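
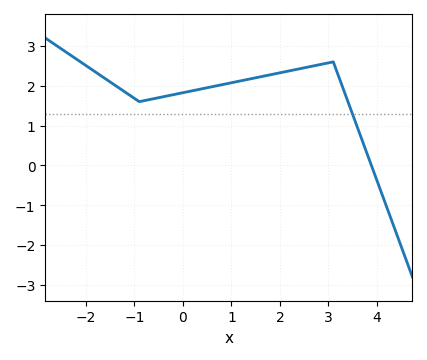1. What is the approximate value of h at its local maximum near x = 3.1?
2.6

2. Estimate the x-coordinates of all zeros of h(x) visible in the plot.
3.88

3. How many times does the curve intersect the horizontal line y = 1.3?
1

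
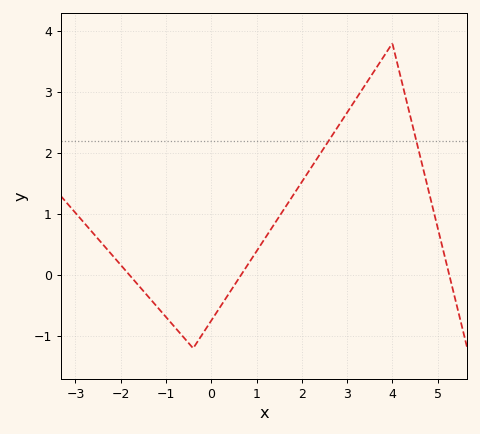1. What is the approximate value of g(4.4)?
2.59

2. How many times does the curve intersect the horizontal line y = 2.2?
2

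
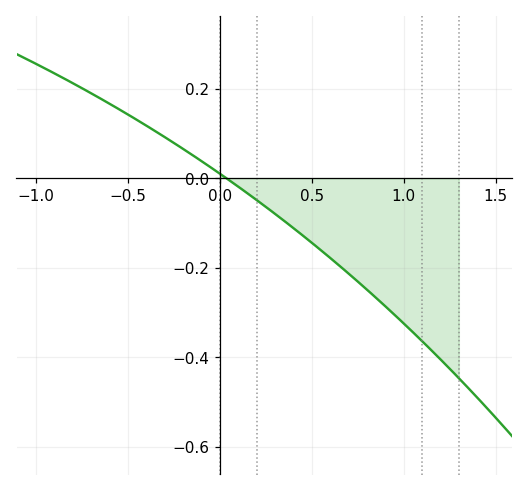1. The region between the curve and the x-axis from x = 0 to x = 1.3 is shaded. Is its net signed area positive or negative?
negative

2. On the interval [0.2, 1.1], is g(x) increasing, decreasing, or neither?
decreasing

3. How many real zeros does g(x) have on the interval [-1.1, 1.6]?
1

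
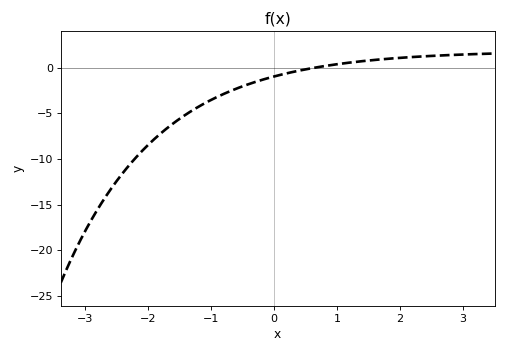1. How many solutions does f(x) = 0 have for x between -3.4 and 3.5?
1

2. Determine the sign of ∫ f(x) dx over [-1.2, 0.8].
negative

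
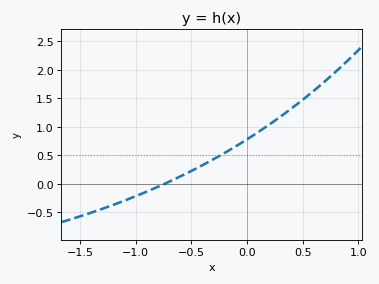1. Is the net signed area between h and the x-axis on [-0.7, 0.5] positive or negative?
positive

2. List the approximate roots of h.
-0.741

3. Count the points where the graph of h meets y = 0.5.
1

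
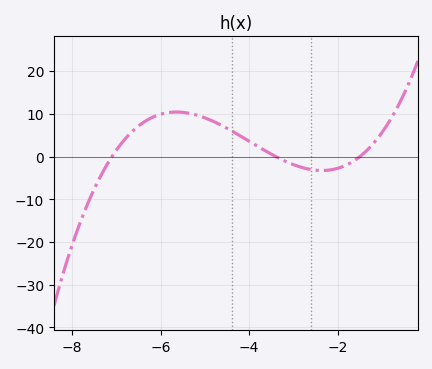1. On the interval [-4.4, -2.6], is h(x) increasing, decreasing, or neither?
decreasing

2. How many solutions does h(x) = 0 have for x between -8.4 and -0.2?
3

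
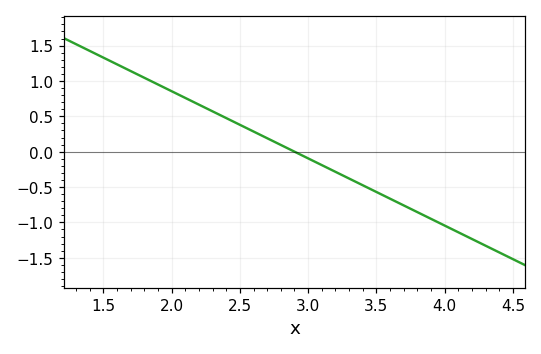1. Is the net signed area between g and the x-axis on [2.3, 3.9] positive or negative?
negative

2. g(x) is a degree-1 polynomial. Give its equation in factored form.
y = -0.95(x - 2.9)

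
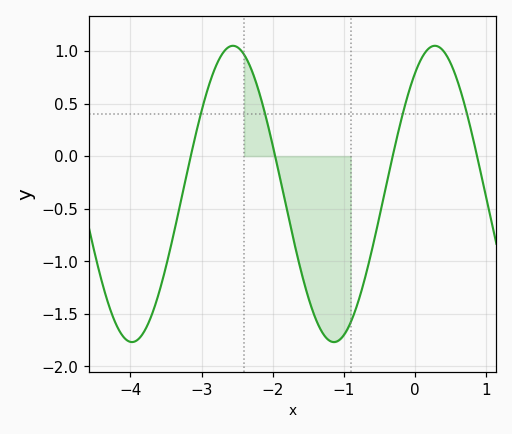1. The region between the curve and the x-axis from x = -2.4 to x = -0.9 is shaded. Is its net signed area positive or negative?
negative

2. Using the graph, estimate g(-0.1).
0.55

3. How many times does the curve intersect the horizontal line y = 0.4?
4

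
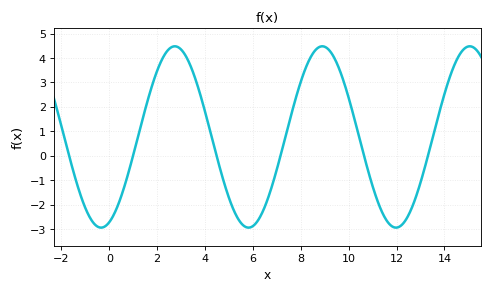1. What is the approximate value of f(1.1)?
0.401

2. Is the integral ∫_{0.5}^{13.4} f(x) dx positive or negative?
positive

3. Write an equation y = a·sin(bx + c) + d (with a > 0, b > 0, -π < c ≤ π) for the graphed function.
y = 3.71sin(1.02x - 1.22) + 0.77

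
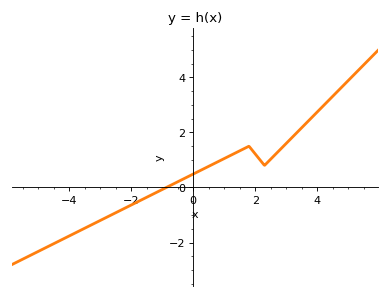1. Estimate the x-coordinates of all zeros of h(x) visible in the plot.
-0.8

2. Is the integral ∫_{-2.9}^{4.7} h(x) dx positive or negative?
positive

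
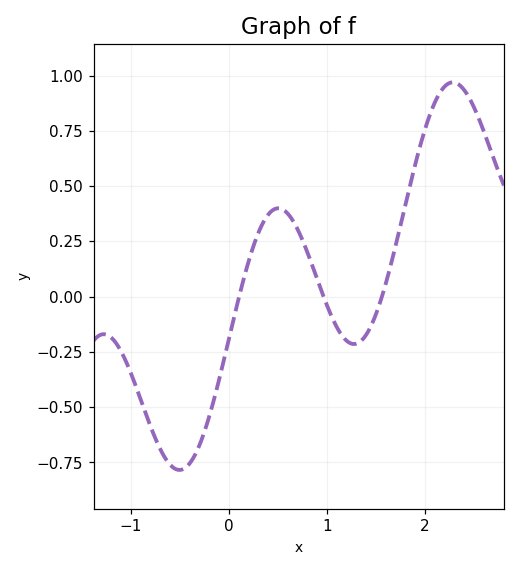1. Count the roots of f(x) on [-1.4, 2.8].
3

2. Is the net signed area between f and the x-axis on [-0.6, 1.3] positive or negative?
negative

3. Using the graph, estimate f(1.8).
0.4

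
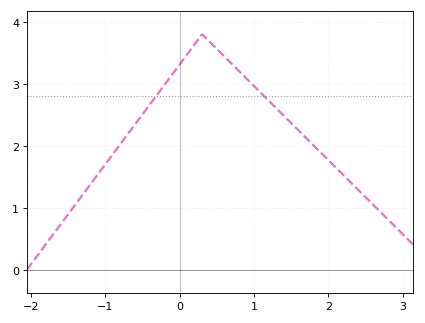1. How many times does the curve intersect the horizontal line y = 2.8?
2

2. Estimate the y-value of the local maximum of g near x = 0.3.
3.8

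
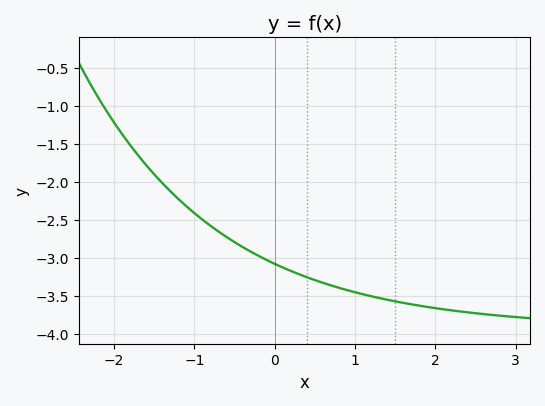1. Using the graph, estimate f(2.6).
-3.74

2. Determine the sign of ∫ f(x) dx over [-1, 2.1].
negative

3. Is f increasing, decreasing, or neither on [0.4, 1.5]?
decreasing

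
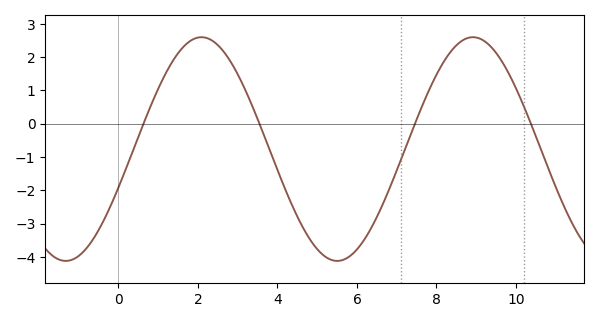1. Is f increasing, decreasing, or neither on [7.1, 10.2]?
neither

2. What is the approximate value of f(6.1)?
-3.63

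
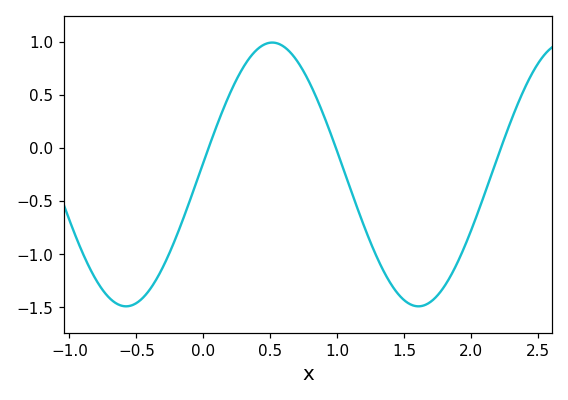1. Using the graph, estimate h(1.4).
-1.3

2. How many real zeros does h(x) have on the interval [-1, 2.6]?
3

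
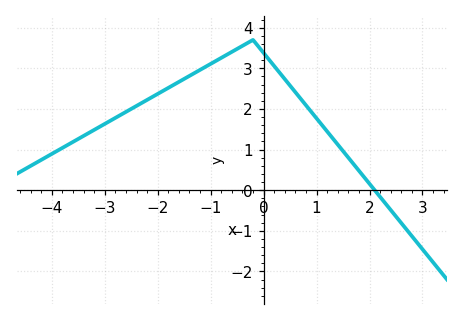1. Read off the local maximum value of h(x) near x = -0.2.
3.7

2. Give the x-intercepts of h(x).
2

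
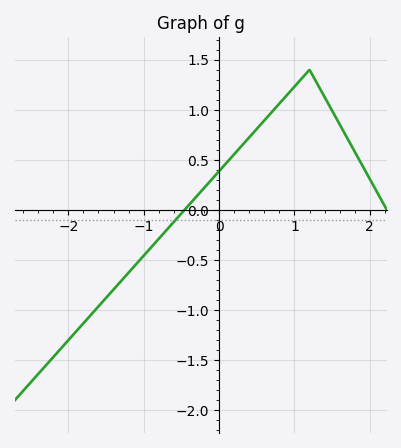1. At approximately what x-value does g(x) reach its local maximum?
1.2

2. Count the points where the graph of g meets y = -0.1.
1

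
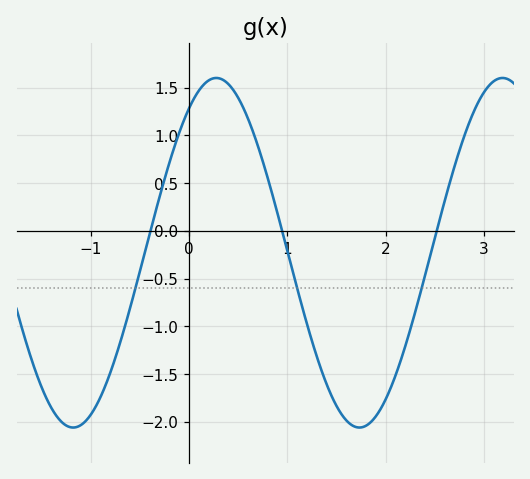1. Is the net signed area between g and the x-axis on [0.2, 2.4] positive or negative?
negative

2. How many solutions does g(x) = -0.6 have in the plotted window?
3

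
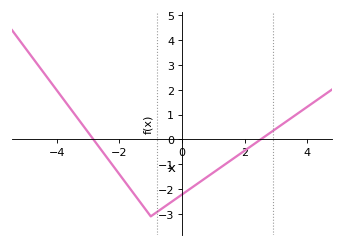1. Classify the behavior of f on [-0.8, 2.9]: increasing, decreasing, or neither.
increasing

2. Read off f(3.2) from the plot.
0.607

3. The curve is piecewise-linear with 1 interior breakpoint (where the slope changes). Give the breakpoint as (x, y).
(-1, -3.1)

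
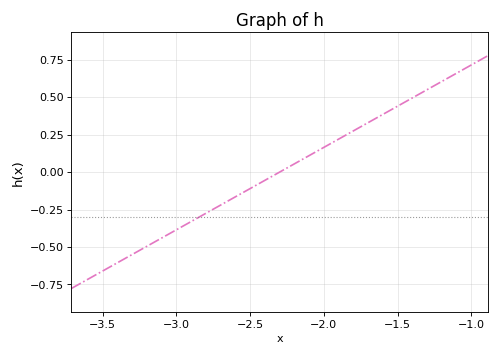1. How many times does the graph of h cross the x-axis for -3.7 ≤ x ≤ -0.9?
1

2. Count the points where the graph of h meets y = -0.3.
1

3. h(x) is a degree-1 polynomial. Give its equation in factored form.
y = 0.55(x + 2.3)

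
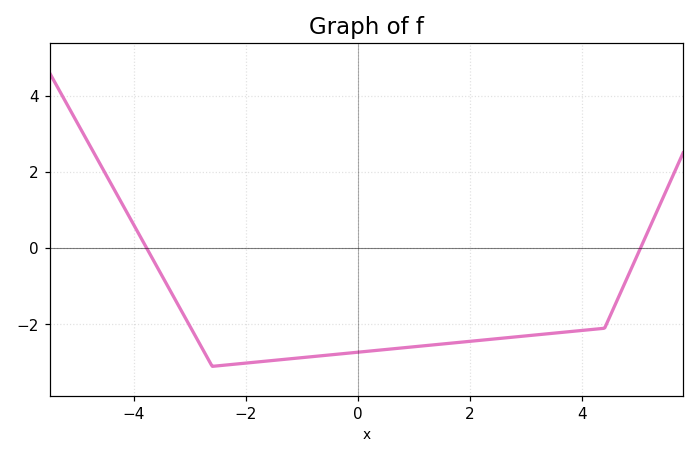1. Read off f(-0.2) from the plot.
-2.76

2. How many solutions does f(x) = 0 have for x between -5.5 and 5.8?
2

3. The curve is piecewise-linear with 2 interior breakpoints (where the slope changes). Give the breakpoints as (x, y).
(-2.6, -3.1); (4.4, -2.1)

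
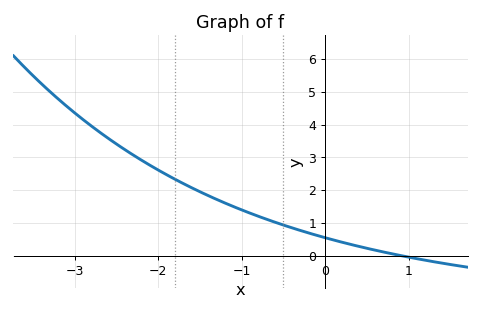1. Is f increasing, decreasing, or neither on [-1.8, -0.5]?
decreasing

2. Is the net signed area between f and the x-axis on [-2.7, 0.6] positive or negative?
positive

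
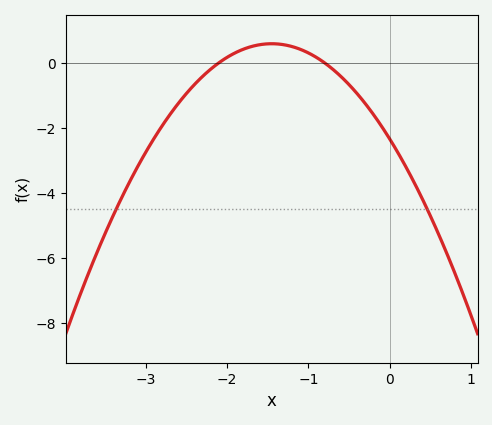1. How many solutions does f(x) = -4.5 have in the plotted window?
2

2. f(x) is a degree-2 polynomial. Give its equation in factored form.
y = -1.39(x + 2.1)(x + 0.8)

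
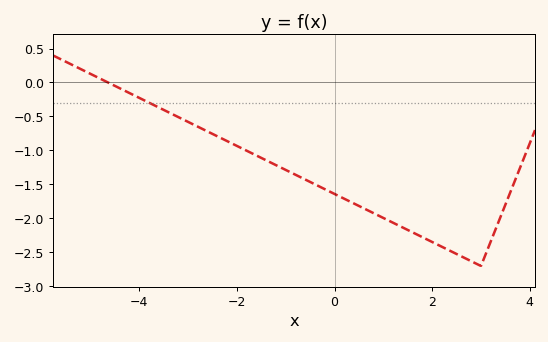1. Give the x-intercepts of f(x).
-4.64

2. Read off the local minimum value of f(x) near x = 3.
-2.7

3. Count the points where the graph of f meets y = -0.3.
1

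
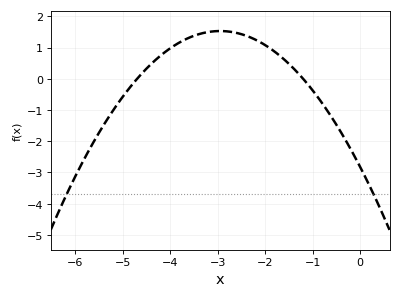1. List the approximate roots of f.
-4.7, -1.2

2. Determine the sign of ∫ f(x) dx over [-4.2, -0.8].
positive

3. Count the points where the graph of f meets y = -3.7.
2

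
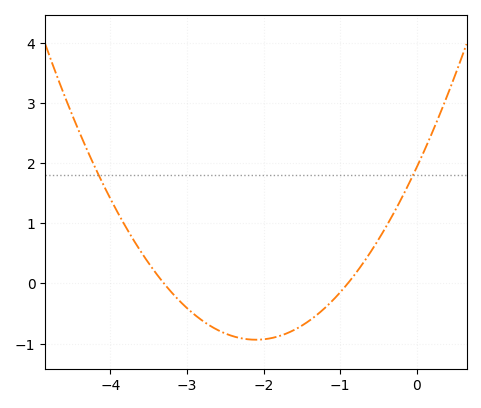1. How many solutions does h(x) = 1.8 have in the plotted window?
2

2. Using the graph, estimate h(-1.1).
-0.286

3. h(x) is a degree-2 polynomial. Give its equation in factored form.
y = 0.65(x + 3.3)(x + 0.9)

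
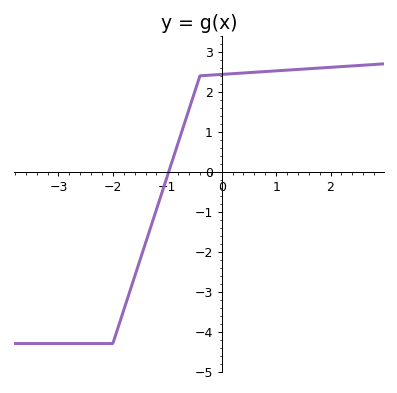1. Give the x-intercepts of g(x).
-0.973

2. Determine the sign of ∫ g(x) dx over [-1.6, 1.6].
positive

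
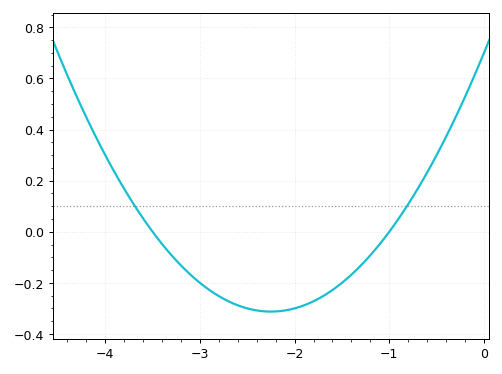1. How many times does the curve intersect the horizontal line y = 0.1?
2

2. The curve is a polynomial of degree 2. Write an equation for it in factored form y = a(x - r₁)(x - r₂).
y = 0.2(x + 3.5)(x + 1)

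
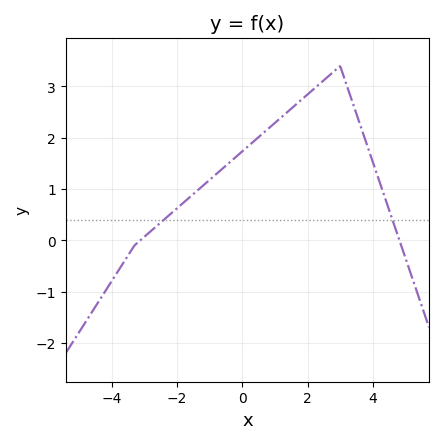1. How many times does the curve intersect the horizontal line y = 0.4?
2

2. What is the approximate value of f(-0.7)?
1.3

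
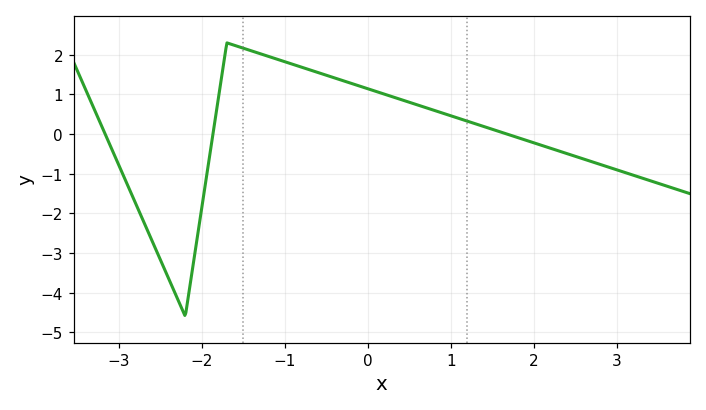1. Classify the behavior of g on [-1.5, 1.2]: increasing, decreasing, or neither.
decreasing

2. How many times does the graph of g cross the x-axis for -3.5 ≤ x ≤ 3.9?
3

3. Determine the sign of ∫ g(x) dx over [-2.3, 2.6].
positive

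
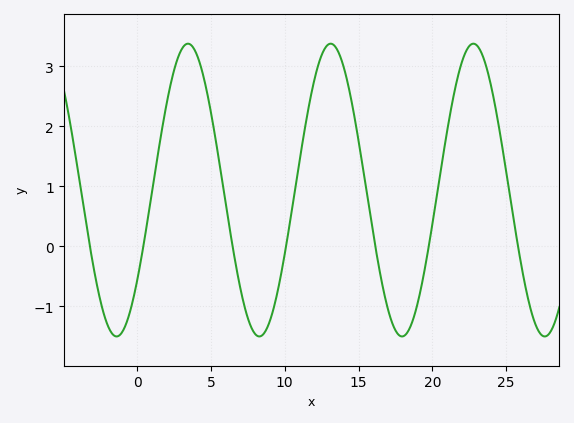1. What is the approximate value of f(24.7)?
1.7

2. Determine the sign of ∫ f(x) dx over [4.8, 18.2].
positive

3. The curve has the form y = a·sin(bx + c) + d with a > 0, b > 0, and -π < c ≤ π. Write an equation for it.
y = 2.44sin(0.65x - 0.67) + 0.94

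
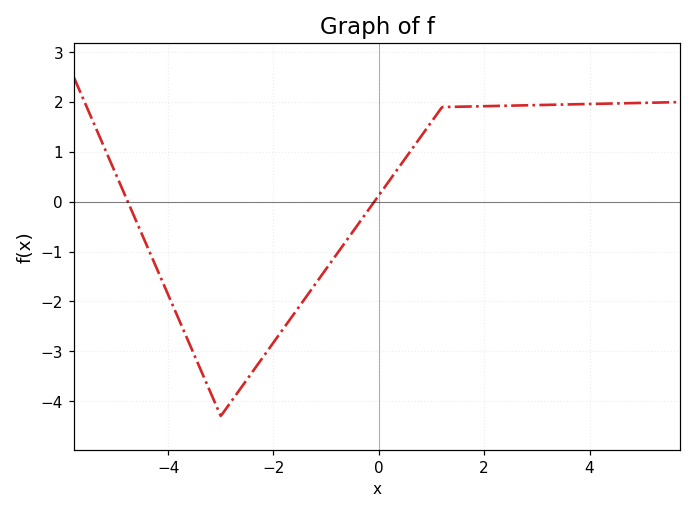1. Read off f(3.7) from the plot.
2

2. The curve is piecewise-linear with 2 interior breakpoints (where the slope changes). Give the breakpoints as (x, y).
(-3, -4.3); (1.2, 1.9)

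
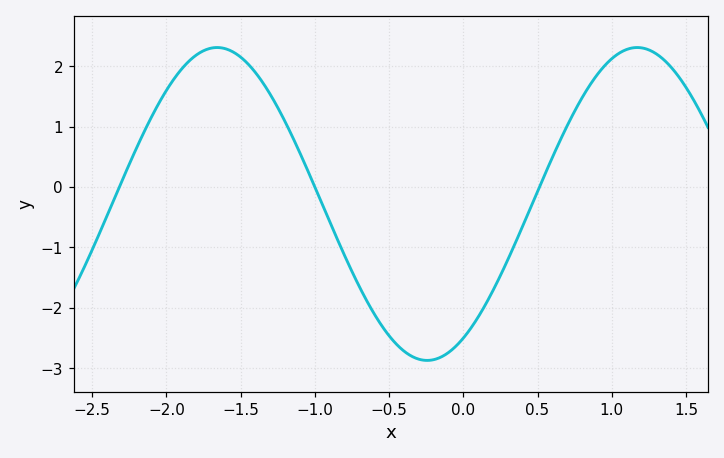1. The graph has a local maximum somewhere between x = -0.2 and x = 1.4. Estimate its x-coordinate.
1.2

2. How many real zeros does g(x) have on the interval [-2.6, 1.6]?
3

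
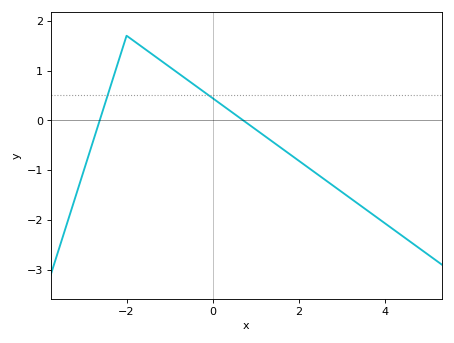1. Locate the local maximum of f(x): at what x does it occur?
-2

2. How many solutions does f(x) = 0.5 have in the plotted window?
2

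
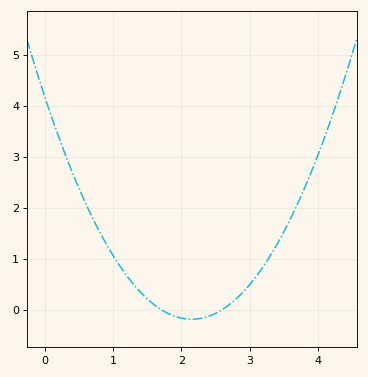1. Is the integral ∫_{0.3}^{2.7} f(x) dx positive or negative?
positive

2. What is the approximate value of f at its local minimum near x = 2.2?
-0.2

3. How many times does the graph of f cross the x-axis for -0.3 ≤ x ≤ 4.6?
2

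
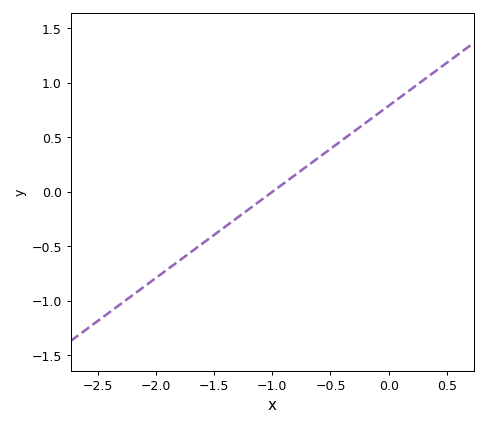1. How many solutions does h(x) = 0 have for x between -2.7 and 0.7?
1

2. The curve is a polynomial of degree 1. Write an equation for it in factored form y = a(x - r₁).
y = 0.79(x + 1)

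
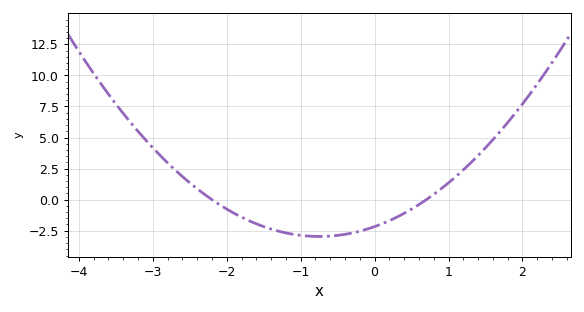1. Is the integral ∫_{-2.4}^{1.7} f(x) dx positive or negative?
negative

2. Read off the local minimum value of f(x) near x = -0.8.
-3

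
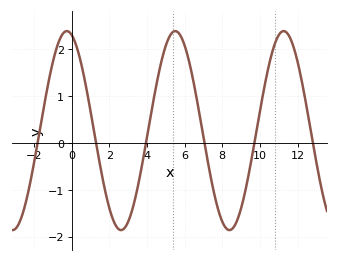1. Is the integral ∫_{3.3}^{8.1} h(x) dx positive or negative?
positive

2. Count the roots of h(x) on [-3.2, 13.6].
6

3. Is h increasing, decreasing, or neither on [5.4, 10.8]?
neither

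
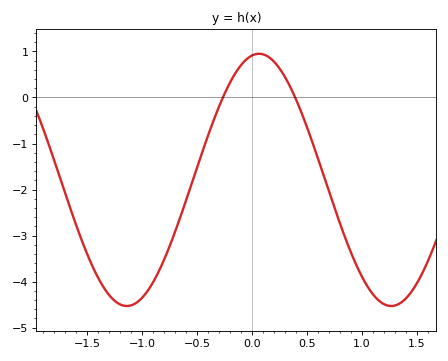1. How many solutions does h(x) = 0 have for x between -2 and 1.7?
2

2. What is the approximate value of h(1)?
-3.9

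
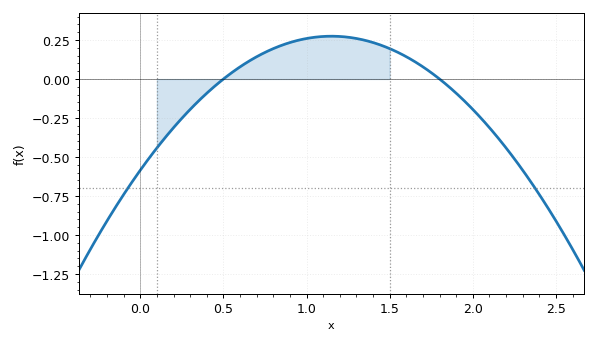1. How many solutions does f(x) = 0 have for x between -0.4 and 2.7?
2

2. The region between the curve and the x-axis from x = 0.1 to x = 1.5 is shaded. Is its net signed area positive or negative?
positive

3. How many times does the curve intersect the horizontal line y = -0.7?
2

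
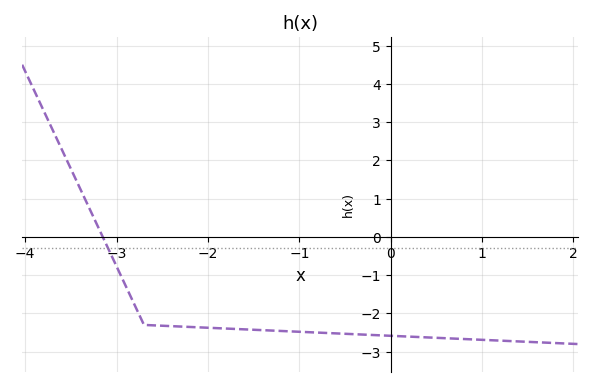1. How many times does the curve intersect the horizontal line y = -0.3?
1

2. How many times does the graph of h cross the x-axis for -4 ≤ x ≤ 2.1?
1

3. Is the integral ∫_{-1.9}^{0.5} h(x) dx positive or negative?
negative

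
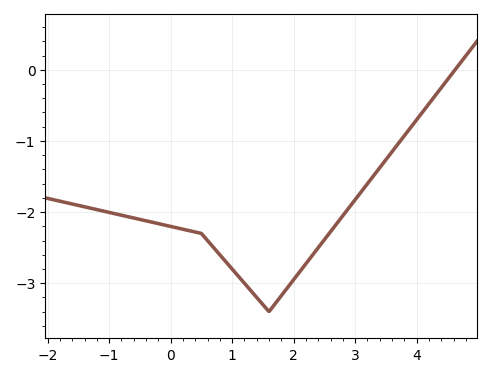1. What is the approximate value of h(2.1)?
-2.84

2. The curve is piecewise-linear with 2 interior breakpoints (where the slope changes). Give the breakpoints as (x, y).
(0.5, -2.3); (1.6, -3.4)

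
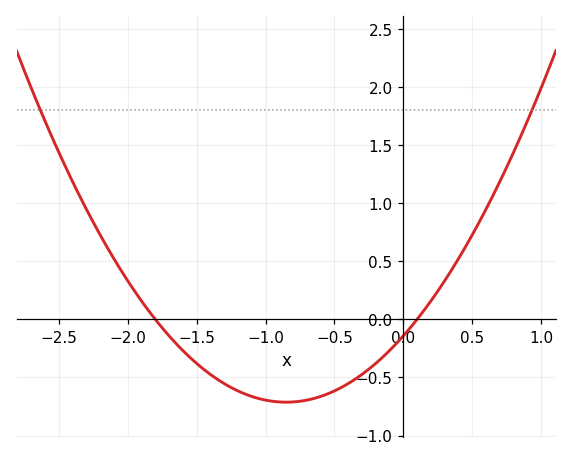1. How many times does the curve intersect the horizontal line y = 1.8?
2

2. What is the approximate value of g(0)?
-0.142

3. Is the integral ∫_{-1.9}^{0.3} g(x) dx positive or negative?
negative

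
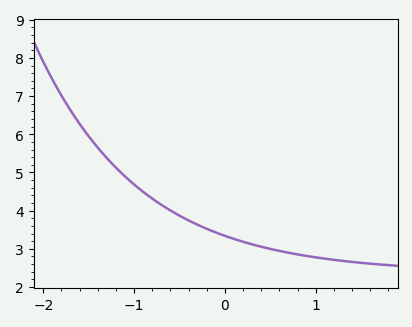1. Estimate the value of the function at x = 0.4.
3.1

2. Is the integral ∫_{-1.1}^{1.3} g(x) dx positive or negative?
positive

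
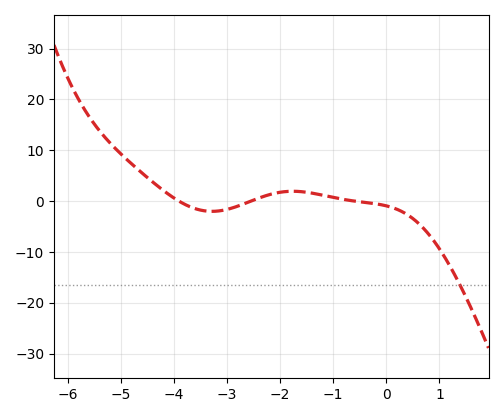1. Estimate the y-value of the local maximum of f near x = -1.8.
1.92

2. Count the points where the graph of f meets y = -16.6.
1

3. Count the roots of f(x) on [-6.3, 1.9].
3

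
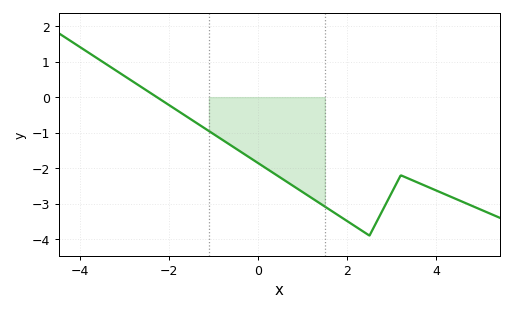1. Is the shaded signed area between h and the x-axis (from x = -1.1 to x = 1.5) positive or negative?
negative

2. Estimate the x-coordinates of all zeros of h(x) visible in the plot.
-2.2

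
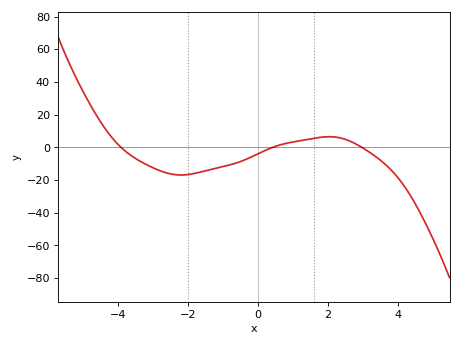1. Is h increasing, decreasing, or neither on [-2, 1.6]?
increasing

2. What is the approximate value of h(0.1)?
-4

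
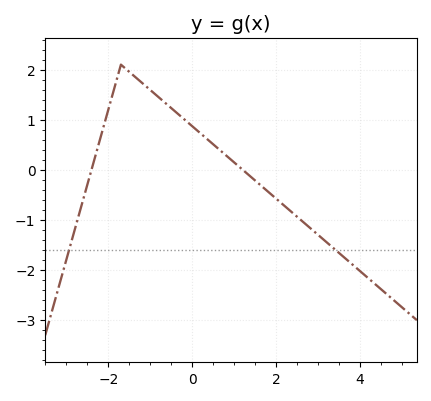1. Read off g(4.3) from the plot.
-2.2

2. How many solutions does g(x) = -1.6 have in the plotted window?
2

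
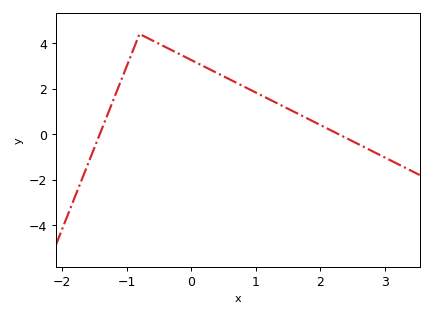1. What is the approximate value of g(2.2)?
0.2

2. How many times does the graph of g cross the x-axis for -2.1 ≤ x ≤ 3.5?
2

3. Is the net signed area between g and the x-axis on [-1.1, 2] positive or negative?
positive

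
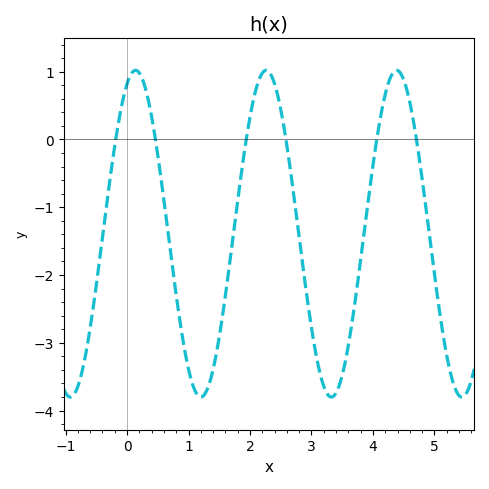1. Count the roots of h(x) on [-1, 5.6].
6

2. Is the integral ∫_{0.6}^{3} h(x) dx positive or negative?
negative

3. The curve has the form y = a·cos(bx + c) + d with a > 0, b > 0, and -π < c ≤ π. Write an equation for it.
y = 2.41cos(3x - 0.41) - 1.39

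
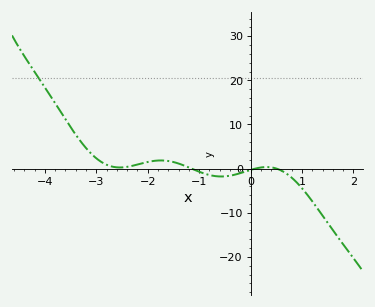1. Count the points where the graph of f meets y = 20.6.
1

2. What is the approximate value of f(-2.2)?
0.924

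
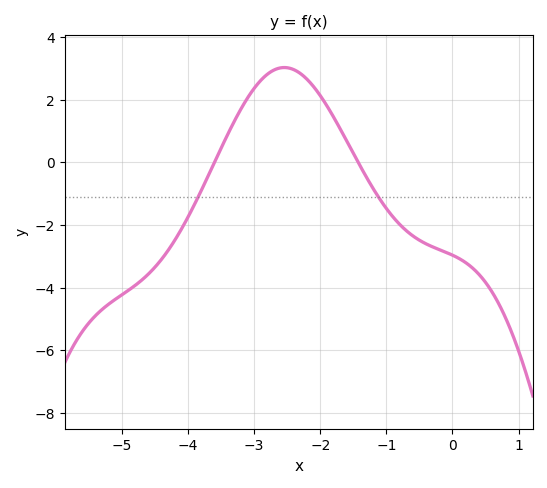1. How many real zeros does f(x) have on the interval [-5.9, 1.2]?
2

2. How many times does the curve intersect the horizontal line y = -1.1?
2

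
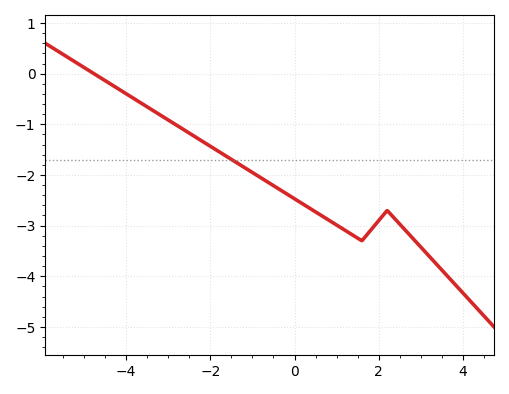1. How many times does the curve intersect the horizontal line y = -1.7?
1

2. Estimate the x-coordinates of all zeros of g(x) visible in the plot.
-4.8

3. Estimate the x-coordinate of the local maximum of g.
2.2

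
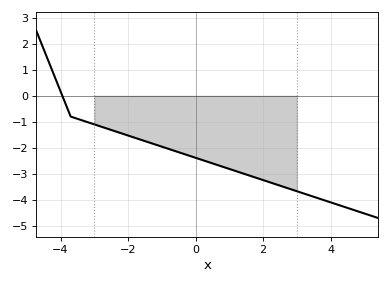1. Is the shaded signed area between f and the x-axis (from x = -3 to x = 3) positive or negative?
negative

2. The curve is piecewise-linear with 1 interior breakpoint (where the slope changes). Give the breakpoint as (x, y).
(-3.7, -0.8)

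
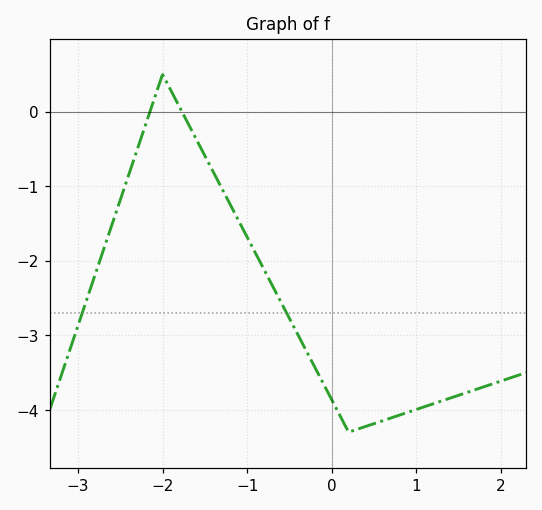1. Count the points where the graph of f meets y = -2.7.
2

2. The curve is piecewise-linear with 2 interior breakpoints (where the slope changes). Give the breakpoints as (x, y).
(-2, 0.5); (0.2, -4.3)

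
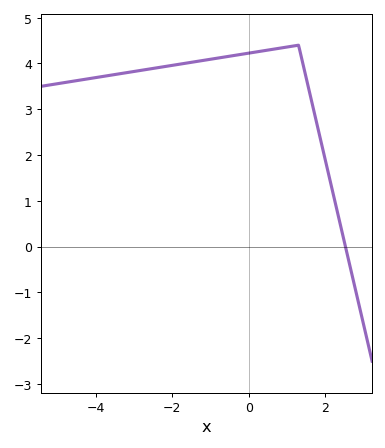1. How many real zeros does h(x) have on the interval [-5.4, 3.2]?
1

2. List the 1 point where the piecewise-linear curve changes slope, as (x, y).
(1.3, 4.4)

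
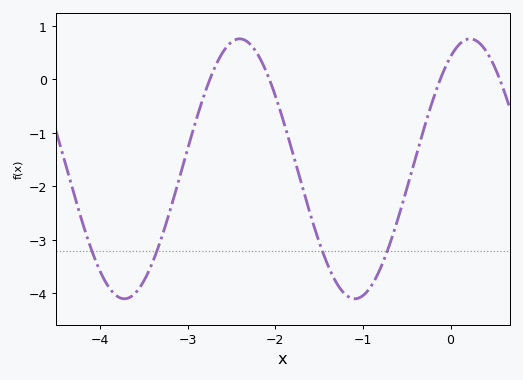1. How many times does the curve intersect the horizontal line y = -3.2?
4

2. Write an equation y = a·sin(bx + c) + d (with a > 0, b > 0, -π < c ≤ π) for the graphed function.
y = 2.43sin(2.4x + 1) - 1.67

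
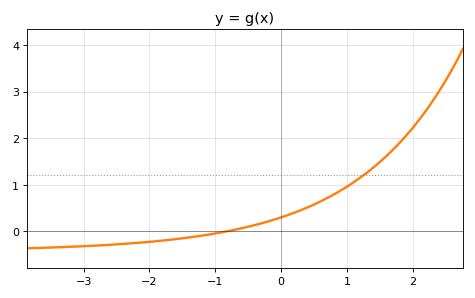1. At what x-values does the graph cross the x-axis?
-0.8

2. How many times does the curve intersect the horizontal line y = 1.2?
1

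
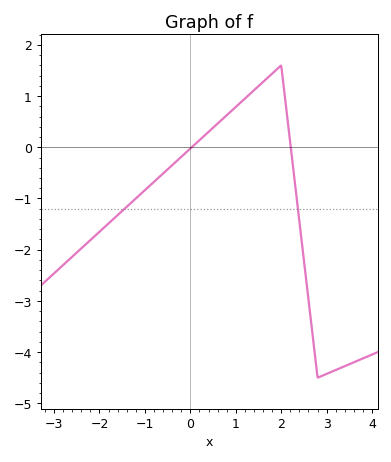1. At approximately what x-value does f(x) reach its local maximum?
2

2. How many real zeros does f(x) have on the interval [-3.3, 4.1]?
2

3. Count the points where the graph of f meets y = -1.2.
2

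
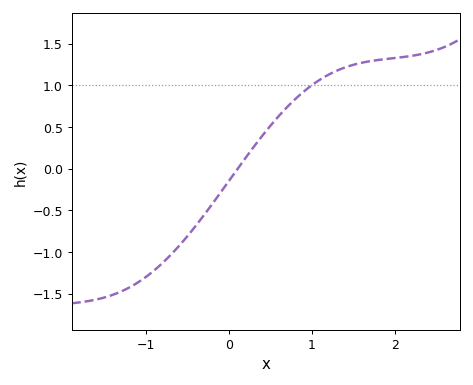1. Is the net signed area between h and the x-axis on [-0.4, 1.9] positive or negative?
positive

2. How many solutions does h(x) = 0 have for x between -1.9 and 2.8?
1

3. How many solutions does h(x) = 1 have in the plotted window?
1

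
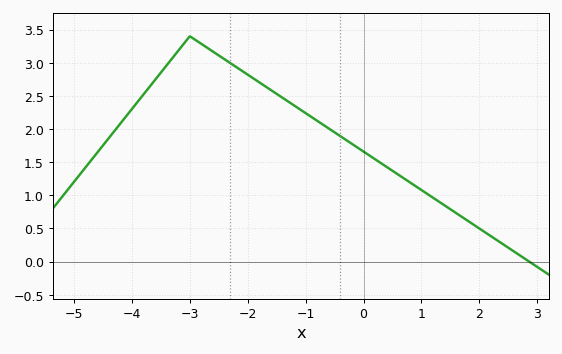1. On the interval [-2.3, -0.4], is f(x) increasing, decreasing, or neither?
decreasing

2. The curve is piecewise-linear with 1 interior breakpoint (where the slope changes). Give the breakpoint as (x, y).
(-3, 3.4)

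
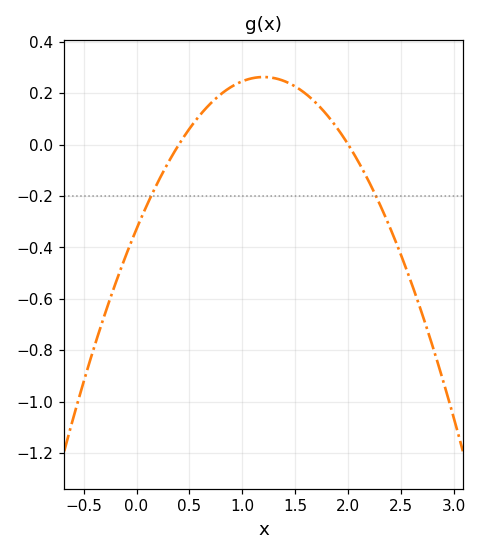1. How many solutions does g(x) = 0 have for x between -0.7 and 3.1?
2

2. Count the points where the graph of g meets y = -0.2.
2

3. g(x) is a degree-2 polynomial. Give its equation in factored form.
y = -0.41(x - 0.4)(x - 2)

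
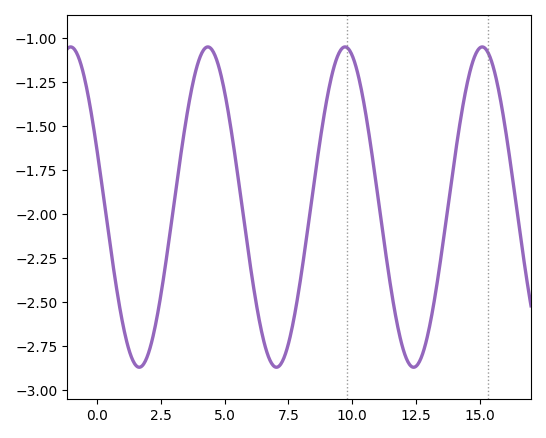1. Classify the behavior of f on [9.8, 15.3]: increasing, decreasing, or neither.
neither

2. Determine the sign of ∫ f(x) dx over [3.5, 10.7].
negative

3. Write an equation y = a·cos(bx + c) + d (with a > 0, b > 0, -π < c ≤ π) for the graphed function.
y = 0.91cos(1.17x + 1.2) - 1.96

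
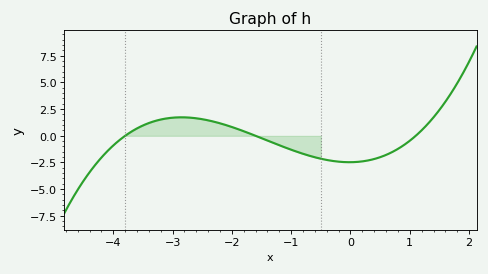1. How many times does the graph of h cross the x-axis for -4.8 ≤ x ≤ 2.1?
3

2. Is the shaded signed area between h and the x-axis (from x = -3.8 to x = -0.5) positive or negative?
positive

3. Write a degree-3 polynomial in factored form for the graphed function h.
y = 0.37(x + 3.8)(x + 1.6)(x - 1.1)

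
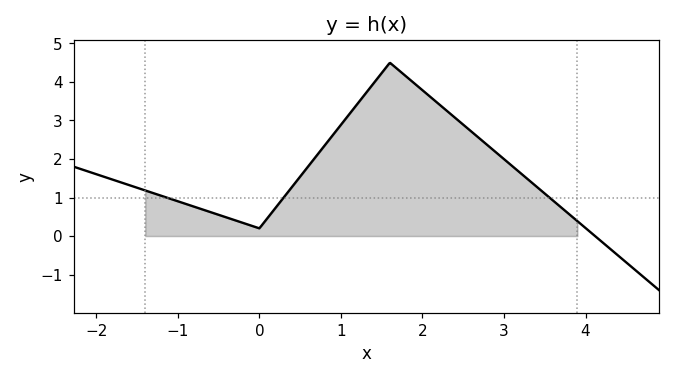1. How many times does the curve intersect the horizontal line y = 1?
3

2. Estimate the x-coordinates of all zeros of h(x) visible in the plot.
4.12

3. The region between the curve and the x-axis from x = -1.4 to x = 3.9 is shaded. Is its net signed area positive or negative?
positive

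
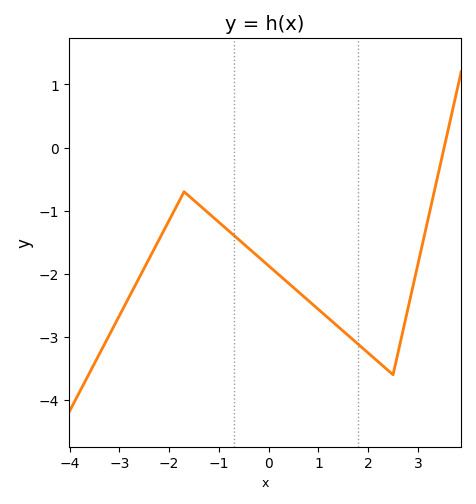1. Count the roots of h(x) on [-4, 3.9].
1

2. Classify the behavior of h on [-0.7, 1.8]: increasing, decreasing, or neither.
decreasing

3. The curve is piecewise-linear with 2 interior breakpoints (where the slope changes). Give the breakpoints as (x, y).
(-1.7, -0.7); (2.5, -3.6)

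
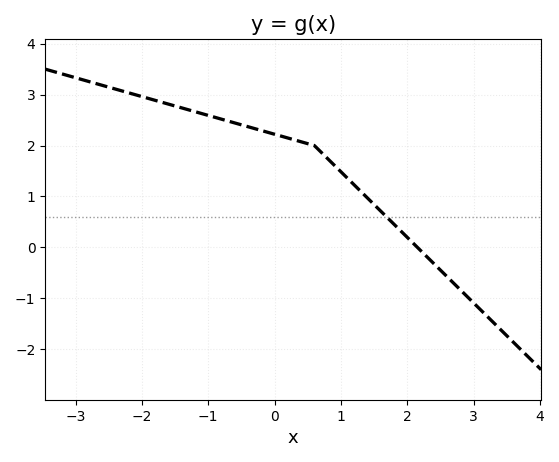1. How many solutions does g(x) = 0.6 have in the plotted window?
1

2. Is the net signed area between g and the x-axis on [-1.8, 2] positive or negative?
positive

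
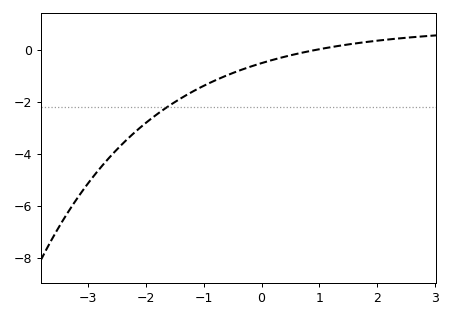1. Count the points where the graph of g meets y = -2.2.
1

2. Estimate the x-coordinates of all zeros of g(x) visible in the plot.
0.965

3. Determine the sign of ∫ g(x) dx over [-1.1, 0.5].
negative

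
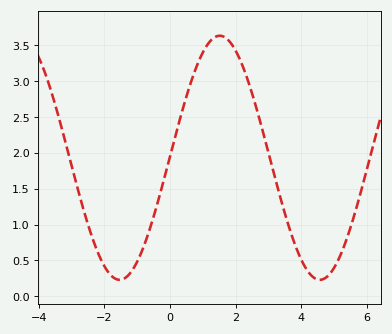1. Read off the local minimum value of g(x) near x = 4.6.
0.23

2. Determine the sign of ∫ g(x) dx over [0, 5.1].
positive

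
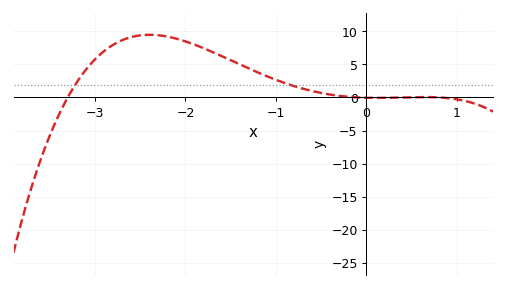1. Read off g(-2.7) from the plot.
8.5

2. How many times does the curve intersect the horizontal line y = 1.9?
2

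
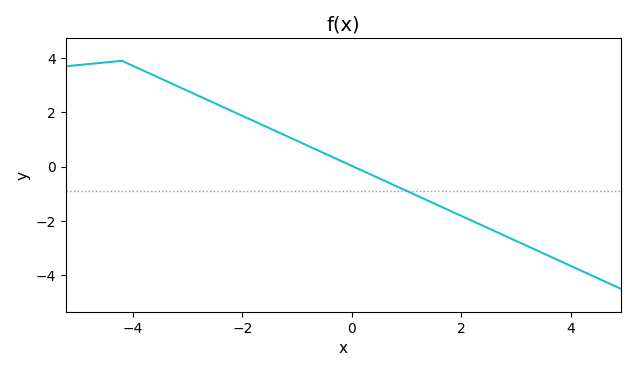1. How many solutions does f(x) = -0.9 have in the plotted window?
1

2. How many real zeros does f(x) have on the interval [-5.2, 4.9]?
1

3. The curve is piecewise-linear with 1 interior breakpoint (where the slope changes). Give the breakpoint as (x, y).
(-4.2, 3.9)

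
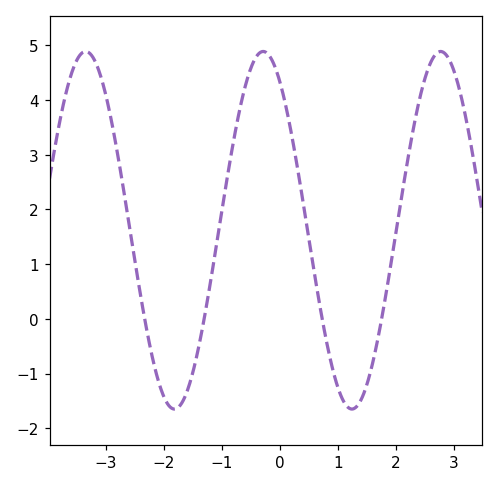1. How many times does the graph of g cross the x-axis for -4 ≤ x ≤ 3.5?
4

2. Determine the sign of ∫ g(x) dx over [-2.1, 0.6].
positive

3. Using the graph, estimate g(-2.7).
2.4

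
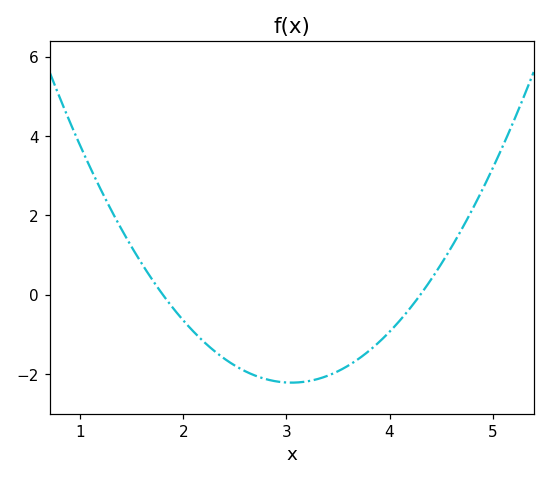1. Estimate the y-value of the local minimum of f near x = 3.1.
-2.22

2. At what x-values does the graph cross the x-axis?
1.8, 4.3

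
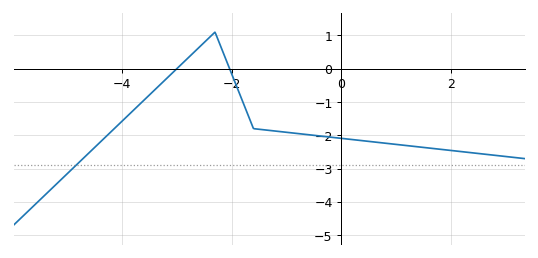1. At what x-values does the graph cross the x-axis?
-3, -2.03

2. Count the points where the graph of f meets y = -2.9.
1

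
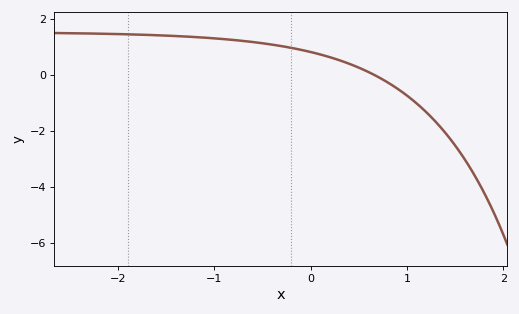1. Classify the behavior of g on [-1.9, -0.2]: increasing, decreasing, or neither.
decreasing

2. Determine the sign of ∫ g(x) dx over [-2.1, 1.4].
positive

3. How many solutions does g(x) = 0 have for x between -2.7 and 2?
1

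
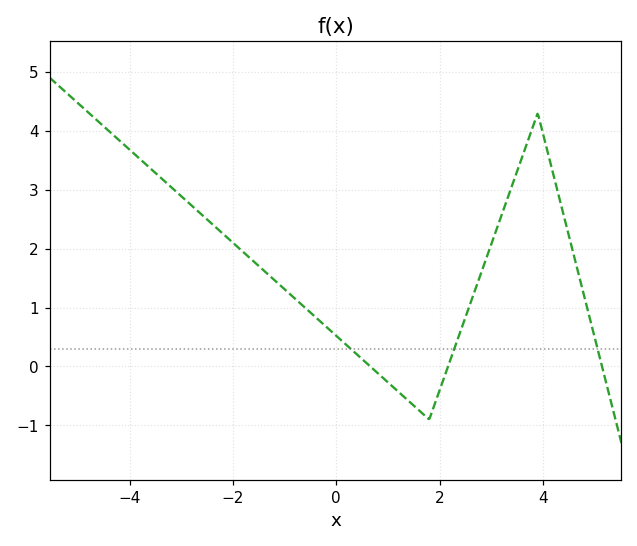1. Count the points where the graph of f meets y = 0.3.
3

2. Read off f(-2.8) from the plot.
2.73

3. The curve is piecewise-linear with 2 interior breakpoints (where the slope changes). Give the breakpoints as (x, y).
(1.8, -0.9); (3.9, 4.3)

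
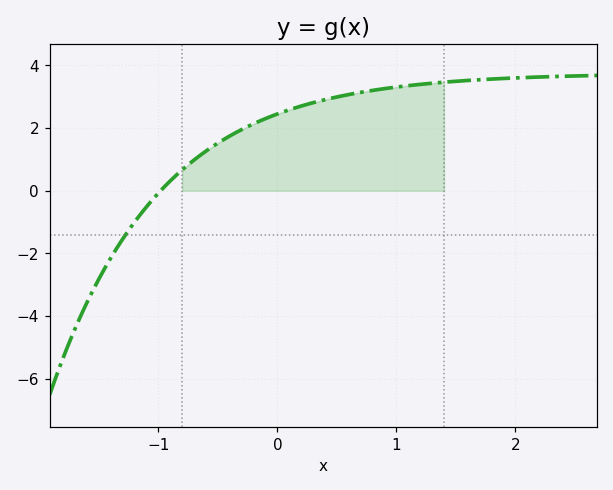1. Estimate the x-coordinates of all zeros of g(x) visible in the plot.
-1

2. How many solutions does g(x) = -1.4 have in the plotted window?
1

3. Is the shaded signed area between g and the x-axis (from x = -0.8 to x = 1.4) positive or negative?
positive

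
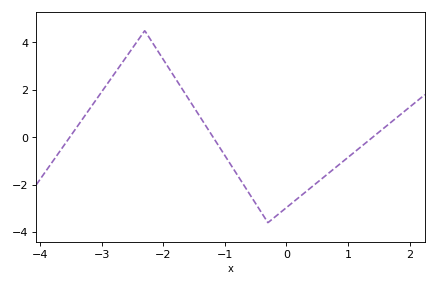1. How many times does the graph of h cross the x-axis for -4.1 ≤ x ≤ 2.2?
3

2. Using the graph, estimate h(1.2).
-0.422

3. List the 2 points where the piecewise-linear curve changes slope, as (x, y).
(-2.3, 4.5); (-0.3, -3.6)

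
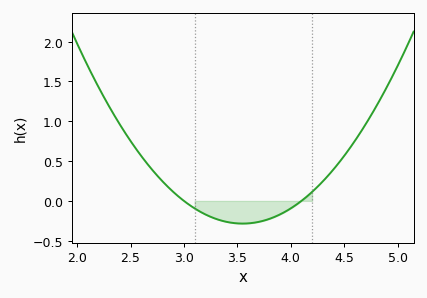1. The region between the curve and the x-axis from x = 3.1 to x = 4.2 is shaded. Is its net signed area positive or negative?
negative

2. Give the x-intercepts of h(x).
3, 4.1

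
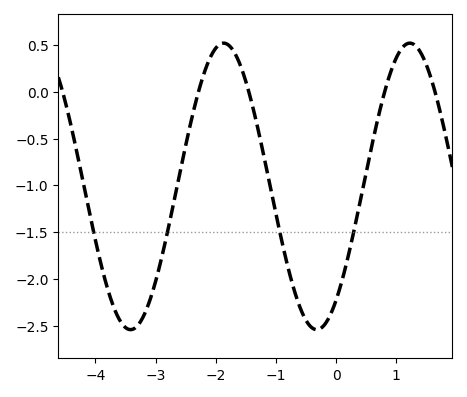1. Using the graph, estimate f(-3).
-2.03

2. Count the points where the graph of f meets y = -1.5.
4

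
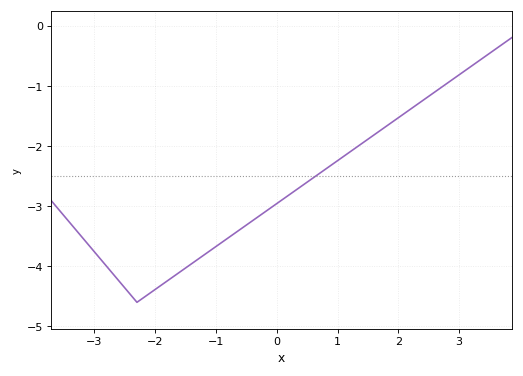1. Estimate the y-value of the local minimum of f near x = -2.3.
-4.6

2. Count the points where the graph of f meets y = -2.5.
1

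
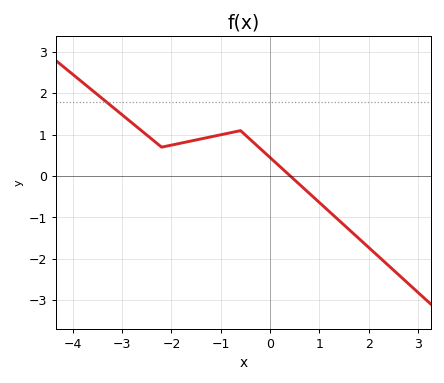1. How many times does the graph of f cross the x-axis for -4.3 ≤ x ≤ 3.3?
1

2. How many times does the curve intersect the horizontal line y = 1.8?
1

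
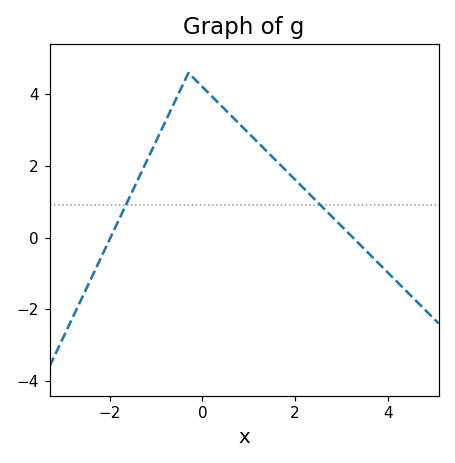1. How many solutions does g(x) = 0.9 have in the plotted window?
2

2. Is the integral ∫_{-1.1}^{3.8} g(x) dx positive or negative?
positive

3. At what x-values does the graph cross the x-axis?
-1.98, 3.24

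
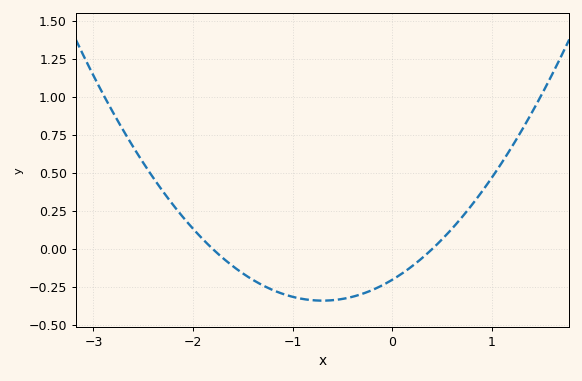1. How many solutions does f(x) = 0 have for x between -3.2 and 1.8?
2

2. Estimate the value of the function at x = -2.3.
0.38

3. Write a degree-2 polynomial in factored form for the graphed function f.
y = 0.28(x + 1.8)(x - 0.4)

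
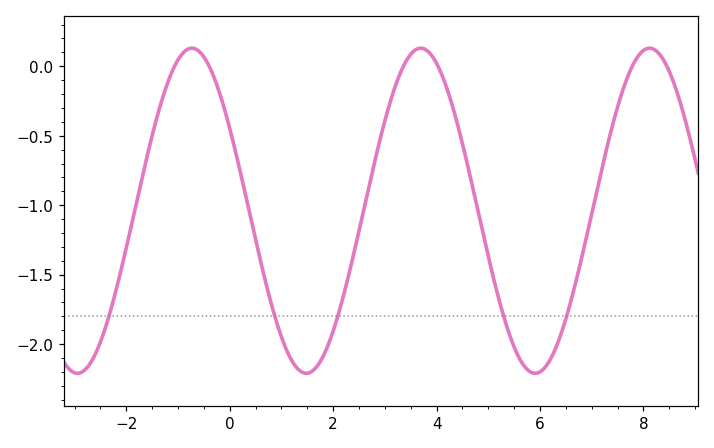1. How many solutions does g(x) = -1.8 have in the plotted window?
5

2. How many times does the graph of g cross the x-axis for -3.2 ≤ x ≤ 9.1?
6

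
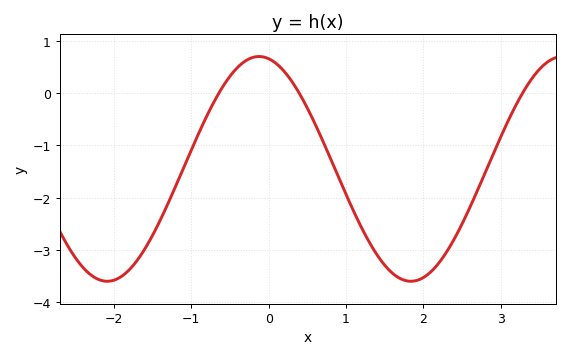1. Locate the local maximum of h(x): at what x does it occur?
-0.1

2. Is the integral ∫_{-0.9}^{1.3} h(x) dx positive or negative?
negative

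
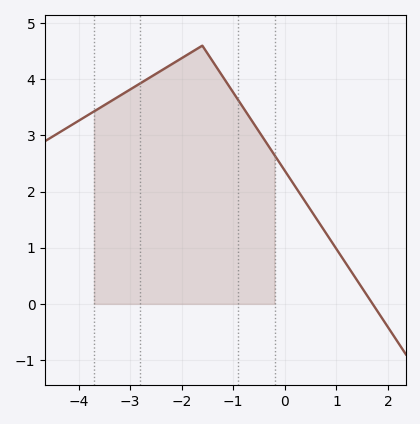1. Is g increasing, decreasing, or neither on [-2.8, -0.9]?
neither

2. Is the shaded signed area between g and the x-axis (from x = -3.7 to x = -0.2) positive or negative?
positive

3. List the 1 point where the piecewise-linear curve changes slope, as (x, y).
(-1.6, 4.6)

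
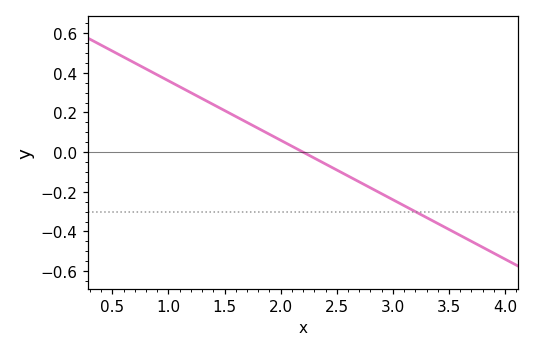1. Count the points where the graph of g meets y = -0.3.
1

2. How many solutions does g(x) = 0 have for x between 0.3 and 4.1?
1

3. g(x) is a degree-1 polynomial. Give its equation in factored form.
y = -0.3(x - 2.2)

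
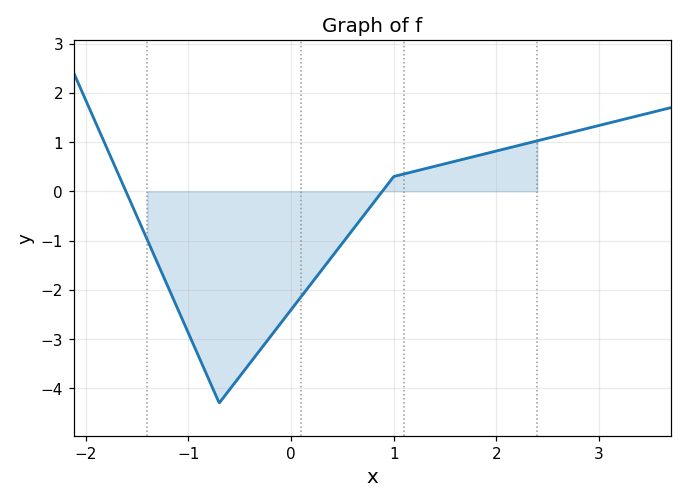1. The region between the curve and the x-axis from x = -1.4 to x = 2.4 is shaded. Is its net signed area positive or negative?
negative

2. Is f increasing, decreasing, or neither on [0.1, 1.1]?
increasing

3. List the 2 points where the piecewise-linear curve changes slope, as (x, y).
(-0.7, -4.3); (1, 0.3)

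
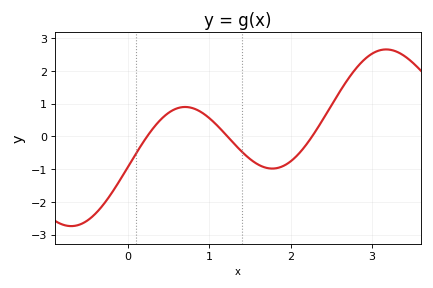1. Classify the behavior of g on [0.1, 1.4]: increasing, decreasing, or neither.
neither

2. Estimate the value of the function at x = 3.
2.52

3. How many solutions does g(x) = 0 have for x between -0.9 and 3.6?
3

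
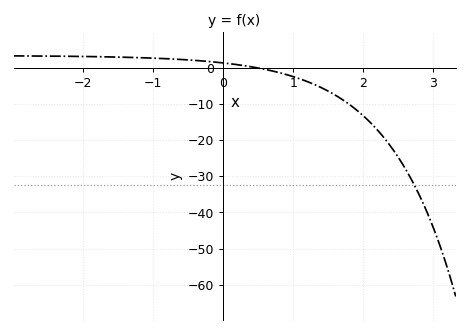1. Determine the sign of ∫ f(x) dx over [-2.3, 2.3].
negative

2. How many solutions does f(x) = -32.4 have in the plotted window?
1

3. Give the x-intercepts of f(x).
0.478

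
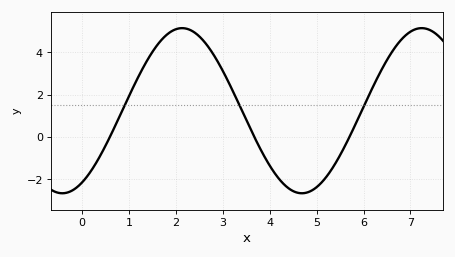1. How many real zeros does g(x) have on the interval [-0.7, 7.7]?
3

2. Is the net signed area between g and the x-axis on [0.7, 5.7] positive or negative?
positive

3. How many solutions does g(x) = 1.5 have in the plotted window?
3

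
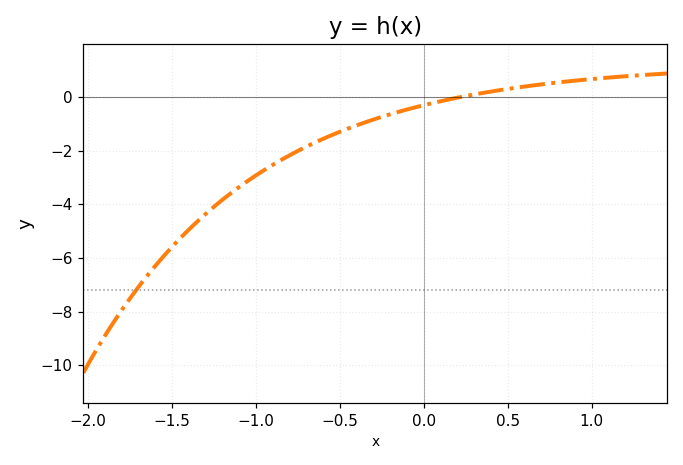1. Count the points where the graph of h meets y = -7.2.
1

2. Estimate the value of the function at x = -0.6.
-1.57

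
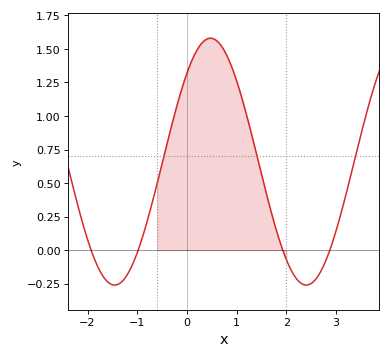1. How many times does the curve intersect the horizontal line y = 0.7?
3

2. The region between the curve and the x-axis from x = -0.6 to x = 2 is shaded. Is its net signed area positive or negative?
positive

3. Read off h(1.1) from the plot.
1.15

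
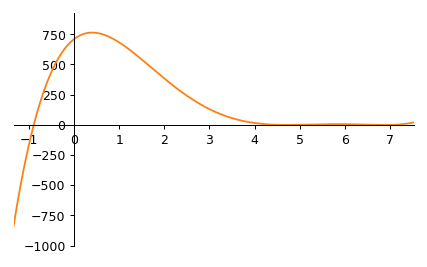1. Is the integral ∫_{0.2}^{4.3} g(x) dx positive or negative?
positive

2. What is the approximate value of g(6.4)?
0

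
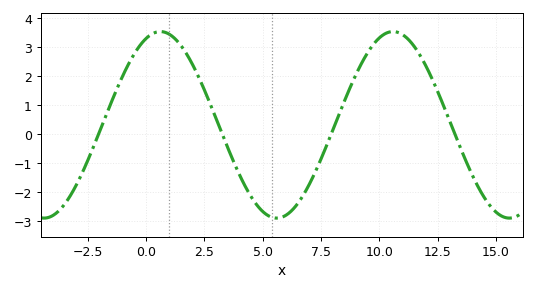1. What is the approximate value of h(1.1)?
3.39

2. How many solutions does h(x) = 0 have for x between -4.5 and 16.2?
4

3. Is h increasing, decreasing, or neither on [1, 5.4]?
decreasing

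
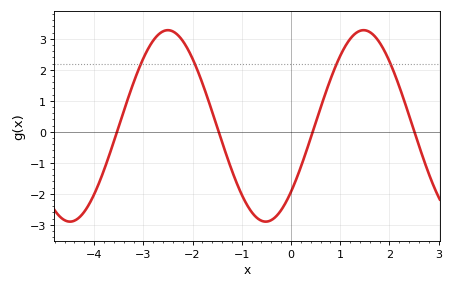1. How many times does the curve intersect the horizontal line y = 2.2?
4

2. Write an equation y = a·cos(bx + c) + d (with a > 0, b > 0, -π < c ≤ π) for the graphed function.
y = 3.09cos(1.6x - 2.3) + 0.19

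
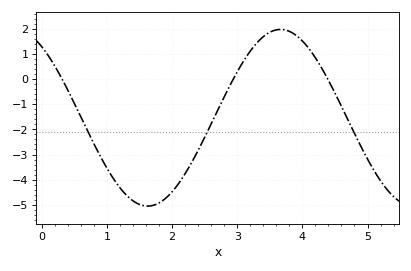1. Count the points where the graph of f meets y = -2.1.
3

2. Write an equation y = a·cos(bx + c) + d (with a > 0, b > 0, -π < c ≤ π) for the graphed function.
y = 3.51cos(1.5x + 0.64) - 1.54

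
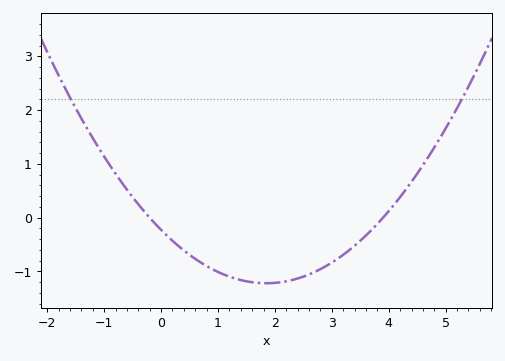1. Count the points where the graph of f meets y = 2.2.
2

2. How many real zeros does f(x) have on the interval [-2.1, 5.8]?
2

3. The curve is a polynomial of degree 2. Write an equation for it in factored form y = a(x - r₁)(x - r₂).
y = 0.29(x + 0.2)(x - 3.9)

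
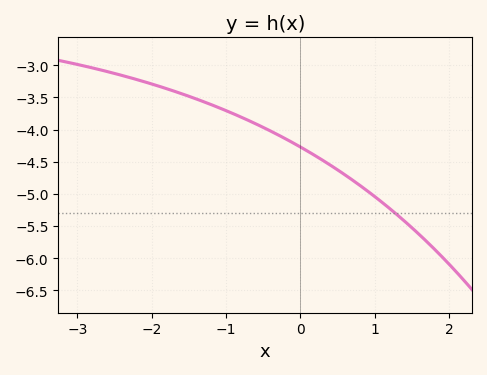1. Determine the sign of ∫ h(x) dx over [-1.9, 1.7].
negative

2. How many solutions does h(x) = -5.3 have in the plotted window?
1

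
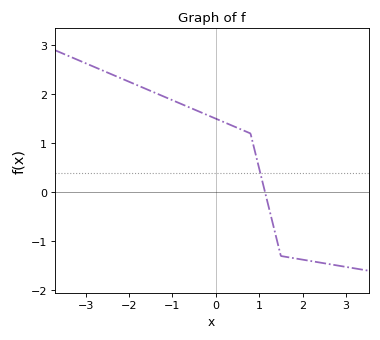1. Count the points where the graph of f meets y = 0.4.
1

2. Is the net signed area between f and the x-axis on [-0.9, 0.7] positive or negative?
positive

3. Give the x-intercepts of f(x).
1.1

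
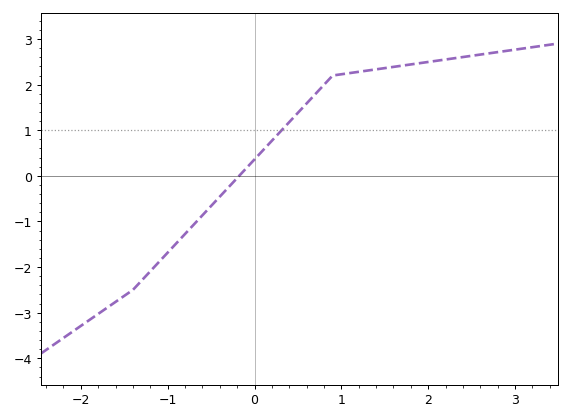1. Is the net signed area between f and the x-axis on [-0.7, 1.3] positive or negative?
positive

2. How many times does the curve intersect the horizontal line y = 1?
1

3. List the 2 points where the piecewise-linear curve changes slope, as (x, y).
(-1.4, -2.5); (0.9, 2.2)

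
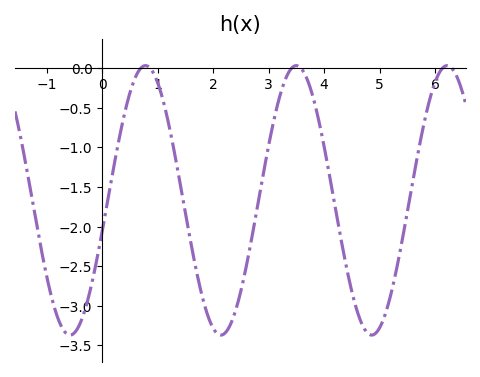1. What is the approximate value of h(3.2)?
-0.35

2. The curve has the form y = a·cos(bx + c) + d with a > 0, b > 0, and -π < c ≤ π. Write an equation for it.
y = 1.7cos(2.3x - 1.8) - 1.67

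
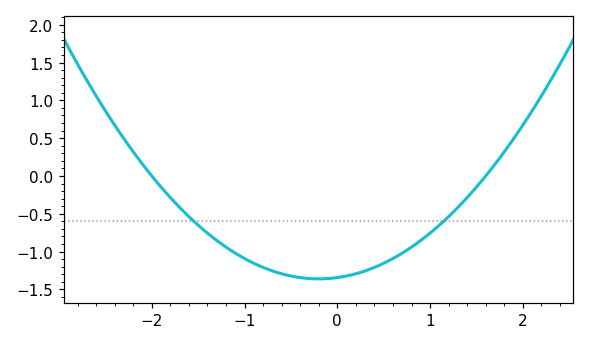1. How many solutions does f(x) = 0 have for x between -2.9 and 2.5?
2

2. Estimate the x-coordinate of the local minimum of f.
-0.2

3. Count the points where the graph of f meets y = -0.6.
2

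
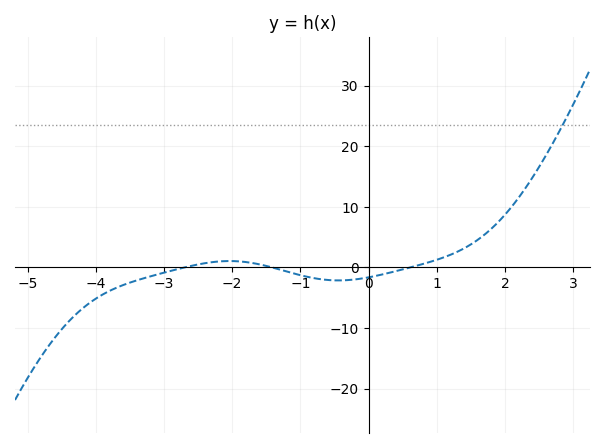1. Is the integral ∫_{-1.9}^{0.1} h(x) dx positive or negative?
negative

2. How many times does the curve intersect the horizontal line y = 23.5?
1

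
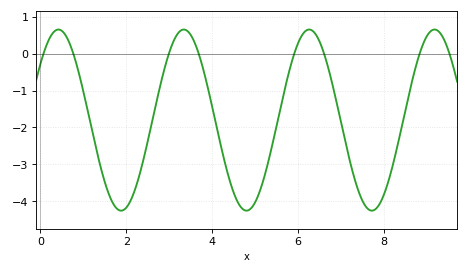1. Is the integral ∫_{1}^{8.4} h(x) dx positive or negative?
negative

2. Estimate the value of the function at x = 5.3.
-3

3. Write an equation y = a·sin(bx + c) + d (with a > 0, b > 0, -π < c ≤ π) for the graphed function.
y = 2.45sin(2.1x + 0.67) - 1.8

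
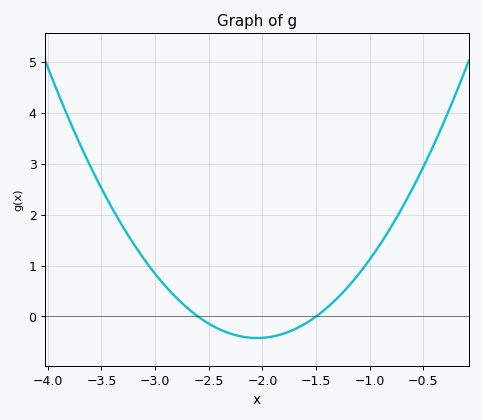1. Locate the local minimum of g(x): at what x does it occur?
-2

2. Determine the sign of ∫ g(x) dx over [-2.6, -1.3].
negative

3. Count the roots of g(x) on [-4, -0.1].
2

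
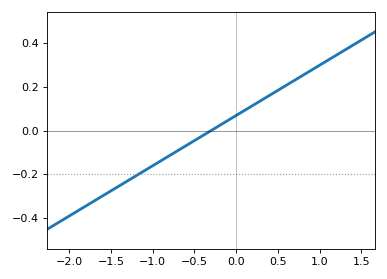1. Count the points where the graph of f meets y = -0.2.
1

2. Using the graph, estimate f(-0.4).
-0.023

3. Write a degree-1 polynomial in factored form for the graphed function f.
y = 0.23(x + 0.3)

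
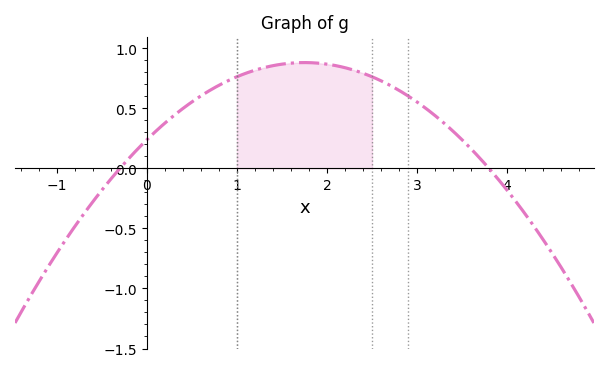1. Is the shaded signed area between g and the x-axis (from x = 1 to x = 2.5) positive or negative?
positive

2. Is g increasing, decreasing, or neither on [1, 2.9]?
neither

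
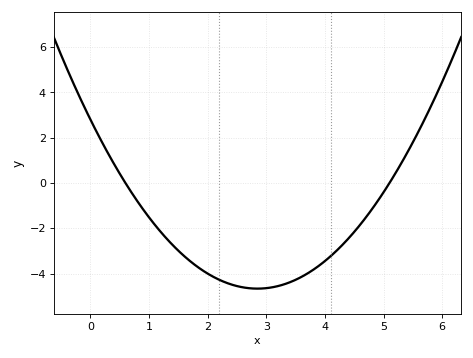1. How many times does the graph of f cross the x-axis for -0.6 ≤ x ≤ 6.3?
2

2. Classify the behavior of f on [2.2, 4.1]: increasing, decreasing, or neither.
neither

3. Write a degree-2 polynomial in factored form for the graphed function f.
y = 0.92(x - 0.6)(x - 5.1)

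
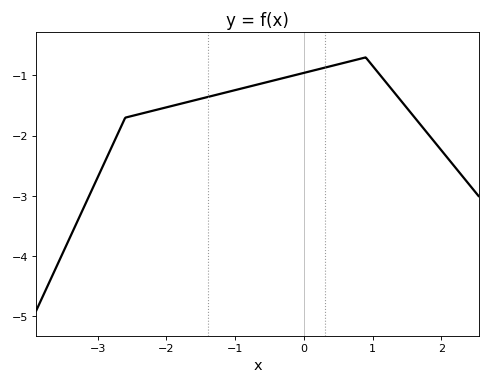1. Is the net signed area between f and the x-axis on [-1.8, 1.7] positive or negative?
negative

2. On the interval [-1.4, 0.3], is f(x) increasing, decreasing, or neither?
increasing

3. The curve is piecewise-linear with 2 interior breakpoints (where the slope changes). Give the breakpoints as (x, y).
(-2.6, -1.7); (0.9, -0.7)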